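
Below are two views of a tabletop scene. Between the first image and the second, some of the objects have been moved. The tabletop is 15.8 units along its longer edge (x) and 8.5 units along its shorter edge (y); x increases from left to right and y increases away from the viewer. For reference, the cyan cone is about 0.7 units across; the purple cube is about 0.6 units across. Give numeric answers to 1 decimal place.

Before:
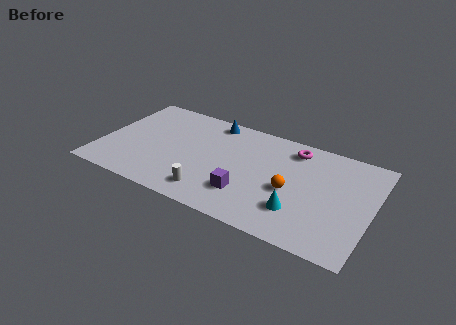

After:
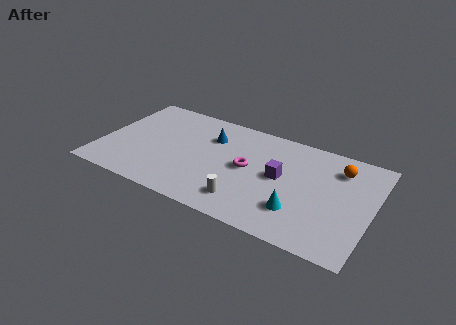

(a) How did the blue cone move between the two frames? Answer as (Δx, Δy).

(0.1, -1.4)

The blue cone started near (6.1, 7.5) and ended near (6.2, 6.1).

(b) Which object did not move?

the cyan cone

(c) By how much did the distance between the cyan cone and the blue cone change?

-0.9

They were about 7.7 units apart before and 6.8 after — 0.9 units closer together.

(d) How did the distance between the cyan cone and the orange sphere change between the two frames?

+3.2

Before: roughly 1.5 units apart; after: 4.7. That's 3.2 units further apart.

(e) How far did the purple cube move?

2.8

The purple cube was near (8.8, 2.3) before and (10.5, 4.5) after, so it travelled √(1.7² + 2.2²) ≈ 2.8 units.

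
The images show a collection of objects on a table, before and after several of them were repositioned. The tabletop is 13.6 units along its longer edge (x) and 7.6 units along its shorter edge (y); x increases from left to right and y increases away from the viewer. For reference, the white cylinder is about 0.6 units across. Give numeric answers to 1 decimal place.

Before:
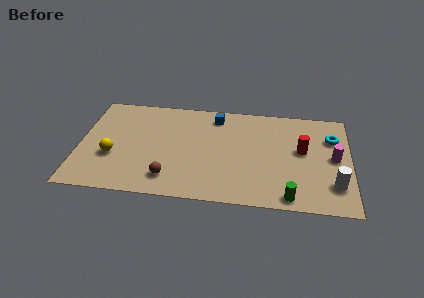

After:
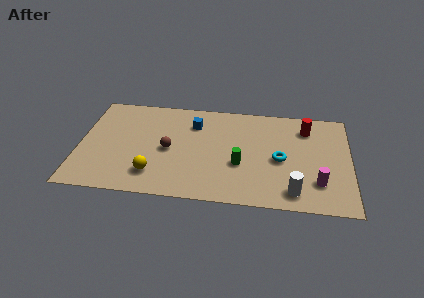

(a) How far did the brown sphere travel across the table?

2.1

The brown sphere moved from about (4.6, 1.5) to (4.5, 3.6), a distance of √(0.1² + 2.1²) ≈ 2.1.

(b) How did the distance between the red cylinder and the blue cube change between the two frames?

+0.8

They were about 4.9 units apart before and 5.7 after — 0.8 units further apart.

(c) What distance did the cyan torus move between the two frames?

3.2

The cyan torus was near (12.7, 5.4) before and (10.1, 3.5) after, so it travelled √(2.6² + 1.9²) ≈ 3.2 units.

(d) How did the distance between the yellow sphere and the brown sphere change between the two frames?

-1.2

Before: roughly 3.2 units apart; after: 2.0. That's 1.2 units closer together.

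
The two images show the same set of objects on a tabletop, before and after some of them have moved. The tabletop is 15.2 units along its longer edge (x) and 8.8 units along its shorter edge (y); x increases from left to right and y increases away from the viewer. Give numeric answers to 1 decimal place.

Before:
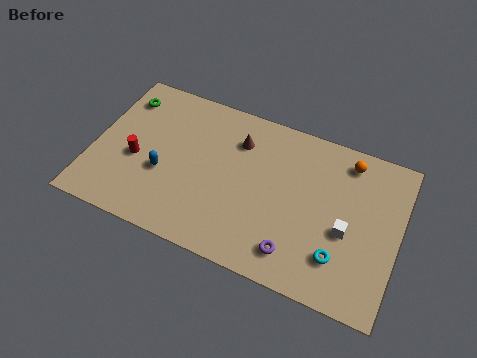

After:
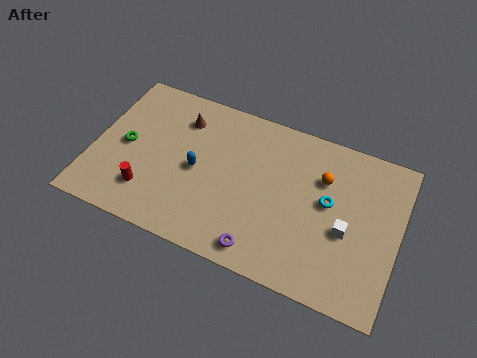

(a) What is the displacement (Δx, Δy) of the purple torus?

(-1.6, -0.5)

The purple torus was at about (10.4, 1.6) and moved to about (8.8, 1.1).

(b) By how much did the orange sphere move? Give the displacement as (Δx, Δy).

(-1.1, -1.4)

From the two frames, the orange sphere sits at roughly (12.4, 7.5) before and (11.3, 6.1) after.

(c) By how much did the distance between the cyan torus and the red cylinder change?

-1.3

Before: roughly 10.4 units apart; after: 9.1. That's 1.3 units closer together.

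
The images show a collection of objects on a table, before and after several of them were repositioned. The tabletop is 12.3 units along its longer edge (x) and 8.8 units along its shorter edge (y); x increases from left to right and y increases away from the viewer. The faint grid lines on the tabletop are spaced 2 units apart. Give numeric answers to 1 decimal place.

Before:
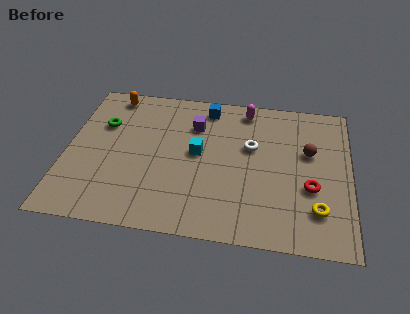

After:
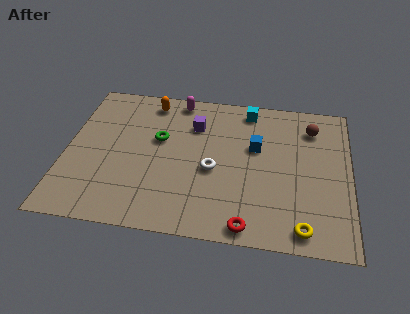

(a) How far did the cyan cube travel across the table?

3.7

The cyan cube moved from about (5.7, 4.7) to (7.8, 7.7), a distance of √(2.1² + 3.0²) ≈ 3.7.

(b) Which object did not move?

the purple cube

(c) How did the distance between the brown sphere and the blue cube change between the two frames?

-2.2

Before: roughly 5.0 units apart; after: 2.8. That's 2.2 units closer together.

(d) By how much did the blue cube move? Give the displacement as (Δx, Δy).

(2.2, -2.2)

The blue cube started near (6.0, 7.6) and ended near (8.2, 5.4).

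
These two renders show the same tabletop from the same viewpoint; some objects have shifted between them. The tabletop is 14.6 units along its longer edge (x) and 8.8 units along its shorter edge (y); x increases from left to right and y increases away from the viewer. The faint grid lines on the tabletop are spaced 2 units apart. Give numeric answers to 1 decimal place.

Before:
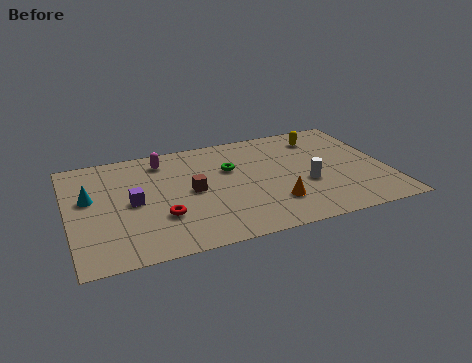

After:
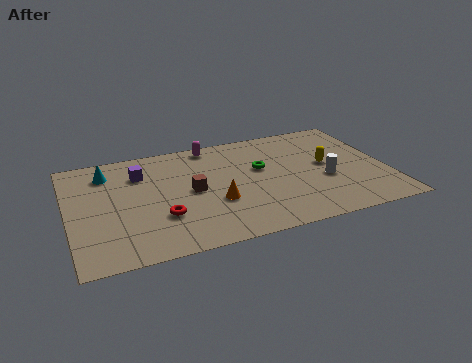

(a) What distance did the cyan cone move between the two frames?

2.0

From (1.0, 5.2) to (1.9, 7.0), the cyan cone covered √(0.9² + 1.8²) ≈ 2.0 units.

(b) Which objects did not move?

the red torus and the brown cube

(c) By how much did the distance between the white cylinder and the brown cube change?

+0.9

The distance was about 5.3 in the first image and 6.2 in the second, so they moved 0.9 units further apart.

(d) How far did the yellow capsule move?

2.4

From (11.9, 7.1) to (11.9, 4.7), the yellow capsule covered √(0.0² + 2.4²) ≈ 2.4 units.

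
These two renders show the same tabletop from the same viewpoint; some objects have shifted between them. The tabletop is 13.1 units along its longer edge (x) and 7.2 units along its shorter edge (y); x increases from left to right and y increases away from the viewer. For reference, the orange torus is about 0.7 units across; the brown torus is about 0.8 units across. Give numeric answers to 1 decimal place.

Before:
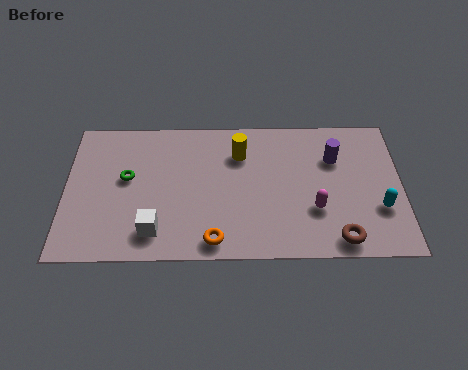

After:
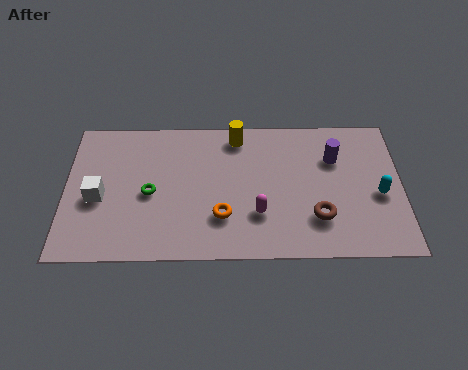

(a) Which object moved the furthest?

the white cube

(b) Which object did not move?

the purple cylinder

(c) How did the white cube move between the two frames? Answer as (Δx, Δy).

(-2.2, 1.7)

From the two frames, the white cube sits at roughly (3.5, 1.4) before and (1.3, 3.1) after.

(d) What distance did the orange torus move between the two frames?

1.2

From (5.8, 0.9) to (6.1, 2.1), the orange torus covered √(0.3² + 1.2²) ≈ 1.2 units.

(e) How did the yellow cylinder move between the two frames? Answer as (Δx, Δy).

(-0.1, 0.9)

The yellow cylinder was at about (6.8, 5.3) and moved to about (6.7, 6.2).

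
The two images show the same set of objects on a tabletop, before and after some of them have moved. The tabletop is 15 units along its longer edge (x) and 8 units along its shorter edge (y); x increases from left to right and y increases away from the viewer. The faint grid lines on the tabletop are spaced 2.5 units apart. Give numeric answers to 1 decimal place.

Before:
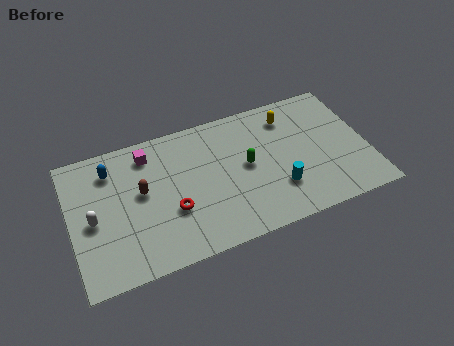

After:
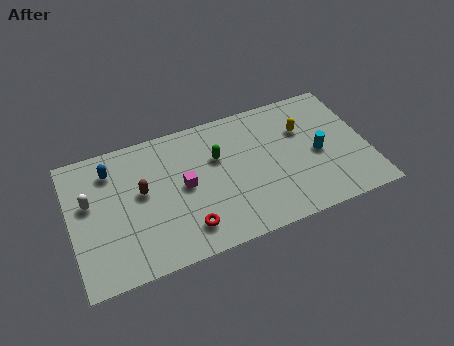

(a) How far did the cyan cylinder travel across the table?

2.6

The cyan cylinder was near (10.3, 2.3) before and (12.5, 3.7) after, so it travelled √(2.2² + 1.4²) ≈ 2.6 units.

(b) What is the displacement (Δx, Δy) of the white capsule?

(-0.1, 1.1)

The white capsule started near (1.1, 3.7) and ended near (1.0, 4.8).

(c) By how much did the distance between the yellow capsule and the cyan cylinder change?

-2.4

Before: roughly 4.2 units apart; after: 1.8. That's 2.4 units closer together.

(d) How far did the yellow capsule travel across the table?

1.2

From (11.3, 6.4) to (11.9, 5.4), the yellow capsule covered √(0.6² + 1.0²) ≈ 1.2 units.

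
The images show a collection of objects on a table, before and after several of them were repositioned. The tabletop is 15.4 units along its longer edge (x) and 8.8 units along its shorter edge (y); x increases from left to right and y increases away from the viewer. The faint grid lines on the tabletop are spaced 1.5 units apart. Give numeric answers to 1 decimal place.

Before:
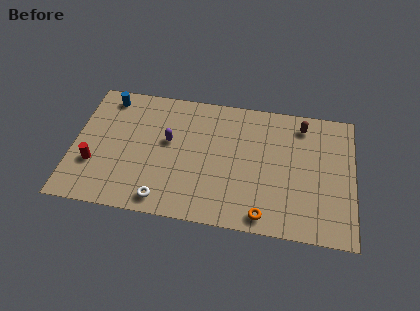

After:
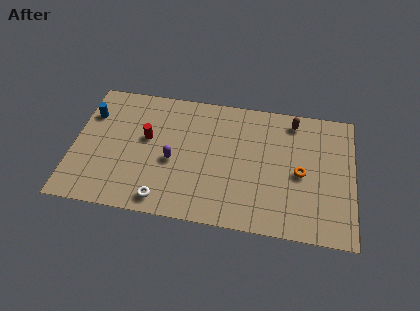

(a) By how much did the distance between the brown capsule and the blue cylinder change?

+0.5

They were about 10.8 units apart before and 11.3 after — 0.5 units further apart.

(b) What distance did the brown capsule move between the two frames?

0.5

The brown capsule was near (12.5, 7.4) before and (12.0, 7.6) after, so it travelled √(0.5² + 0.2²) ≈ 0.5 units.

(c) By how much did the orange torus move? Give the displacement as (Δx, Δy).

(1.9, 3.1)

From the two frames, the orange torus sits at roughly (10.6, 1.0) before and (12.5, 4.1) after.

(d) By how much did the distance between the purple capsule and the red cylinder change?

-2.6

The distance was about 4.6 in the first image and 2.0 in the second, so they moved 2.6 units closer together.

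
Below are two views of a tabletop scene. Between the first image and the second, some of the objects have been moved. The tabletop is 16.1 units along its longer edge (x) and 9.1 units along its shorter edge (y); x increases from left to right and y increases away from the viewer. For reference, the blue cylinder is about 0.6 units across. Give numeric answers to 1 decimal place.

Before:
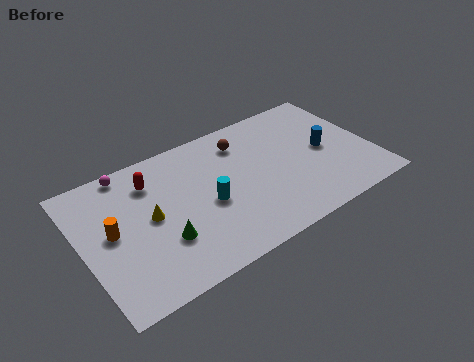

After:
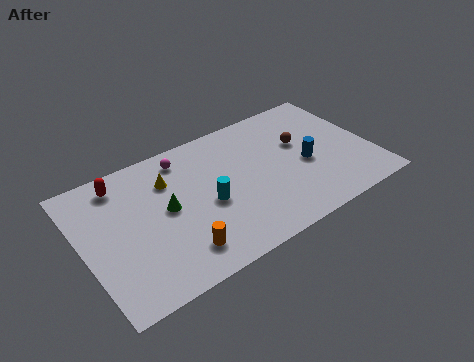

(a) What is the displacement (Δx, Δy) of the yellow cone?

(1.3, 1.9)

From the two frames, the yellow cone sits at roughly (3.7, 4.7) before and (5.0, 6.6) after.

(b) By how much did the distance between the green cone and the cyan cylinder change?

-0.6

The distance was about 2.9 in the first image and 2.3 in the second, so they moved 0.6 units closer together.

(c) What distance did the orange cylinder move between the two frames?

4.4

From (1.6, 4.8) to (4.8, 1.8), the orange cylinder covered √(3.2² + 3.0²) ≈ 4.4 units.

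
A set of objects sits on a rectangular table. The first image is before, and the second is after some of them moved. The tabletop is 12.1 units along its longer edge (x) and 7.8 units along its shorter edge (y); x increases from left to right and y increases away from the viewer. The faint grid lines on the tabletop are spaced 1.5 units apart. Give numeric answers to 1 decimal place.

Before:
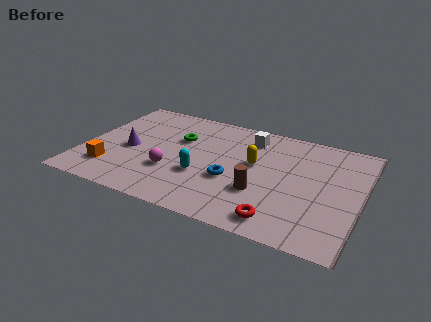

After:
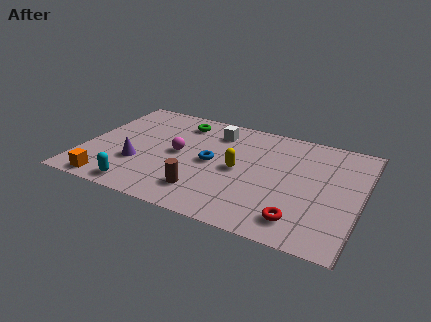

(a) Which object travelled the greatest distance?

the cyan capsule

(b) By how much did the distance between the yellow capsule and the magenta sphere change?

-1.2

They were about 3.9 units apart before and 2.7 after — 1.2 units closer together.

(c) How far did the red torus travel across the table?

0.9

From (8.9, 1.1) to (9.7, 1.4), the red torus covered √(0.8² + 0.3²) ≈ 0.9 units.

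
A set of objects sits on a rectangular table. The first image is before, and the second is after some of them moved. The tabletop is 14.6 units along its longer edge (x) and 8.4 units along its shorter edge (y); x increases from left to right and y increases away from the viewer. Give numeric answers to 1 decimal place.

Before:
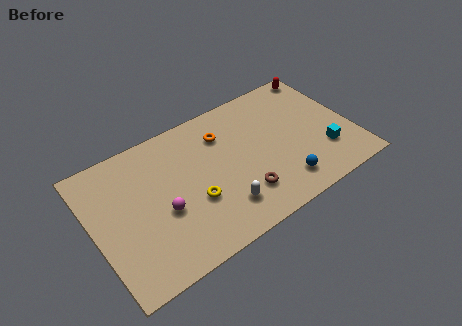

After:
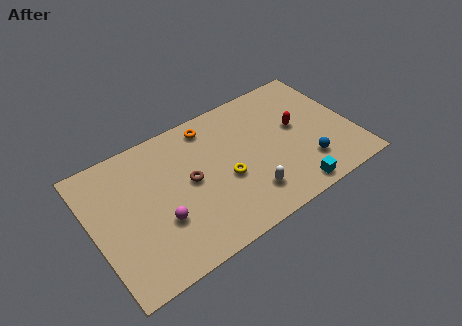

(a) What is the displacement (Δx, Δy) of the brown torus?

(-2.6, 2.3)

The brown torus started near (8.0, 2.1) and ended near (5.4, 4.4).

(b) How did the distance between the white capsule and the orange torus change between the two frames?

+1.0

The distance was about 4.5 in the first image and 5.5 in the second, so they moved 1.0 units further apart.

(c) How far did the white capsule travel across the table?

1.5

From (6.8, 1.9) to (8.3, 1.9), the white capsule covered √(1.5² + 0.0²) ≈ 1.5 units.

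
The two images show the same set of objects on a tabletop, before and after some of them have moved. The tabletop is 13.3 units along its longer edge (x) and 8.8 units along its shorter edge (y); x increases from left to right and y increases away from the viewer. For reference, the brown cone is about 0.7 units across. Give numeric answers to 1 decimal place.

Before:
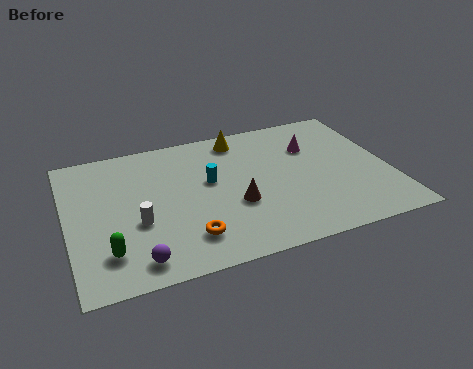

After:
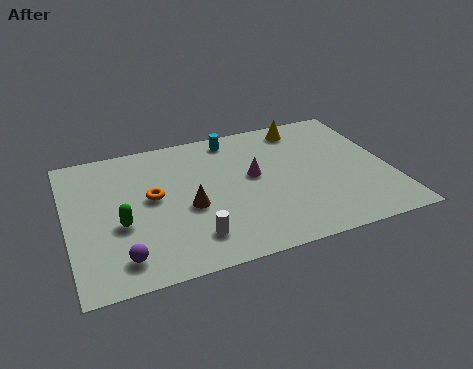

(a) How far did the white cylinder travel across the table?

2.6

From (2.8, 3.4) to (4.9, 1.8), the white cylinder covered √(2.1² + 1.6²) ≈ 2.6 units.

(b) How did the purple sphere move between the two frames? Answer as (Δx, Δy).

(-0.6, 0.3)

The purple sphere was at about (2.6, 1.2) and moved to about (2.0, 1.5).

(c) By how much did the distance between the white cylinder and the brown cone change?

-2.1

The distance was about 4.0 in the first image and 1.9 in the second, so they moved 2.1 units closer together.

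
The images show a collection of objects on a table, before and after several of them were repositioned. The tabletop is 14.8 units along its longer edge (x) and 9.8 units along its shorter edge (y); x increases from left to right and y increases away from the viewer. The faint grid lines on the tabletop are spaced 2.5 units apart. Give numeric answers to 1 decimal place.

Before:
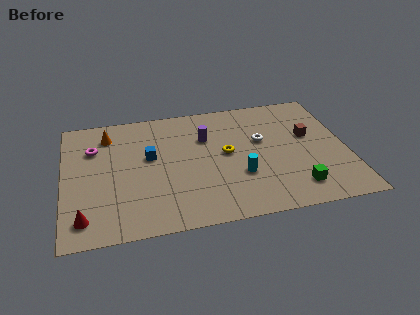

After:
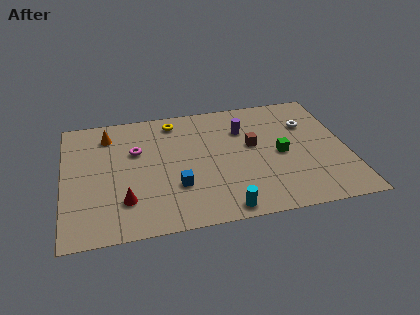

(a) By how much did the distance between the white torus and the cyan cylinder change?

+4.7

They were about 2.9 units apart before and 7.6 after — 4.7 units further apart.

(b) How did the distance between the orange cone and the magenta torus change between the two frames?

+0.8

They were about 1.3 units apart before and 2.1 after — 0.8 units further apart.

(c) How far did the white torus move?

2.7

The white torus was near (10.4, 5.9) before and (12.9, 6.8) after, so it travelled √(2.5² + 0.9²) ≈ 2.7 units.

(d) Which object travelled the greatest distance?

the yellow torus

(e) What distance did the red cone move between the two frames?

2.3

The red cone was near (1.0, 1.6) before and (3.1, 2.5) after, so it travelled √(2.1² + 0.9²) ≈ 2.3 units.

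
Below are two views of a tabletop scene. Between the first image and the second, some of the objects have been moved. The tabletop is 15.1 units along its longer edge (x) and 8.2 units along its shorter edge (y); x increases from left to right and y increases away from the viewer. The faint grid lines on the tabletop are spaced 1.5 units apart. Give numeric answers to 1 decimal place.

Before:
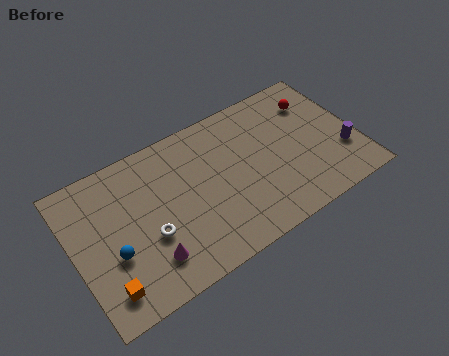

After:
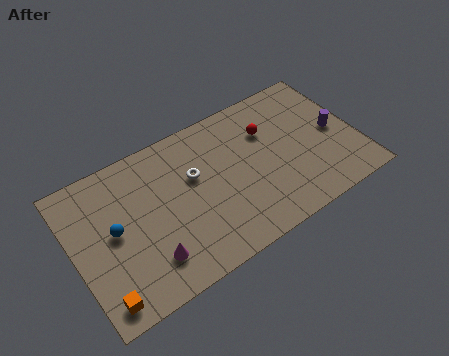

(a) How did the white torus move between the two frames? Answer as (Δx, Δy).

(2.7, 2.0)

The white torus started near (3.8, 3.1) and ended near (6.5, 5.1).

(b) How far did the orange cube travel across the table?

0.5

From (1.3, 1.5) to (1.0, 1.1), the orange cube covered √(0.3² + 0.4²) ≈ 0.5 units.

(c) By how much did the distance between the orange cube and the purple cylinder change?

+0.4

Before: roughly 12.9 units apart; after: 13.3. That's 0.4 units further apart.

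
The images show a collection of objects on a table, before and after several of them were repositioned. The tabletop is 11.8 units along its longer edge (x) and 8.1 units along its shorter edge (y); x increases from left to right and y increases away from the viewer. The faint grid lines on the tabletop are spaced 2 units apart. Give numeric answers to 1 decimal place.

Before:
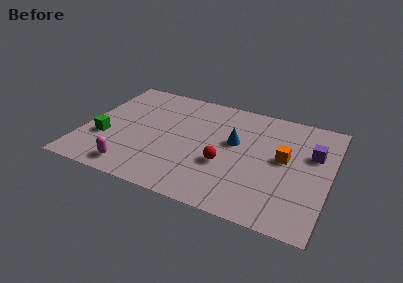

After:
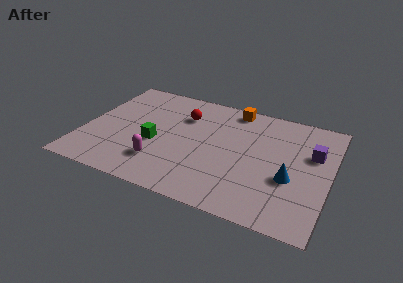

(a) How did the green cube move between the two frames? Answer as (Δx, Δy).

(2.4, 0.5)

The green cube started near (1.1, 2.8) and ended near (3.5, 3.3).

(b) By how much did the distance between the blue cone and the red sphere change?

+4.3

The distance was about 1.7 in the first image and 6.0 in the second, so they moved 4.3 units further apart.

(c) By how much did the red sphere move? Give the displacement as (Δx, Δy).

(-2.3, 2.8)

From the two frames, the red sphere sits at roughly (6.9, 3.0) before and (4.6, 5.8) after.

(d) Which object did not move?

the purple cube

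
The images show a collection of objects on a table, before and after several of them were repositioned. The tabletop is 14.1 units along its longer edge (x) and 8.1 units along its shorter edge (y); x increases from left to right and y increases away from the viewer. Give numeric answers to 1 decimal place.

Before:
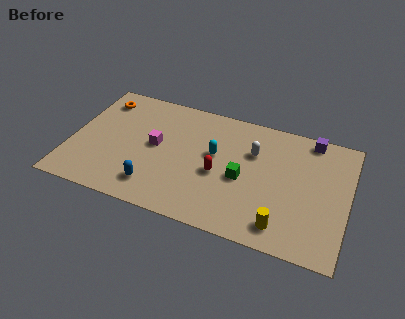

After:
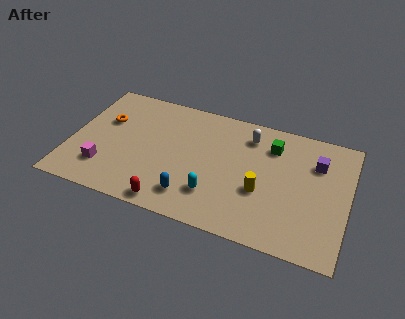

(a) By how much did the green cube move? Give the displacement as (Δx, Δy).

(1.3, 2.6)

From the two frames, the green cube sits at roughly (8.8, 3.6) before and (10.1, 6.2) after.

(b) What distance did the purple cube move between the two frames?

1.6

From (12.0, 7.3) to (12.4, 5.8), the purple cube covered √(0.4² + 1.5²) ≈ 1.6 units.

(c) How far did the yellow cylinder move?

2.2

The yellow cylinder moved from about (11.0, 1.3) to (9.8, 3.1), a distance of √(1.2² + 1.8²) ≈ 2.2.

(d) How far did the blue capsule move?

1.9

From (4.5, 1.6) to (6.4, 1.6), the blue capsule covered √(1.9² + 0.0²) ≈ 1.9 units.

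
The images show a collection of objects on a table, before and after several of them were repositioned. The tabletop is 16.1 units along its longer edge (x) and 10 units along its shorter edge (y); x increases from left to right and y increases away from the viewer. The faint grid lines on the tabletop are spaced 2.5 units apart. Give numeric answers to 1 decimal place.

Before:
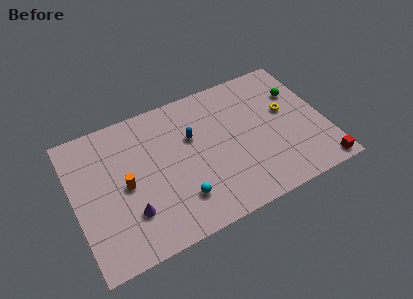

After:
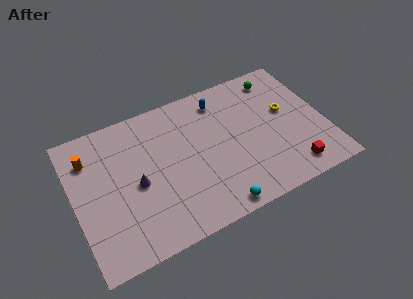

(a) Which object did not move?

the yellow torus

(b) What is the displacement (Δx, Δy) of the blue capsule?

(2.1, 1.9)

From the two frames, the blue capsule sits at roughly (7.7, 6.4) before and (9.8, 8.3) after.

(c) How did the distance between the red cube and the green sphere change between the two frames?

+1.0

The distance was about 6.0 in the first image and 7.0 in the second, so they moved 1.0 units further apart.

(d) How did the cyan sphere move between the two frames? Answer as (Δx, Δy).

(2.1, -1.5)

The cyan sphere started near (6.4, 2.4) and ended near (8.5, 0.9).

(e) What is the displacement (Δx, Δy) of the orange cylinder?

(-2.0, 2.8)

The orange cylinder started near (3.2, 4.8) and ended near (1.2, 7.6).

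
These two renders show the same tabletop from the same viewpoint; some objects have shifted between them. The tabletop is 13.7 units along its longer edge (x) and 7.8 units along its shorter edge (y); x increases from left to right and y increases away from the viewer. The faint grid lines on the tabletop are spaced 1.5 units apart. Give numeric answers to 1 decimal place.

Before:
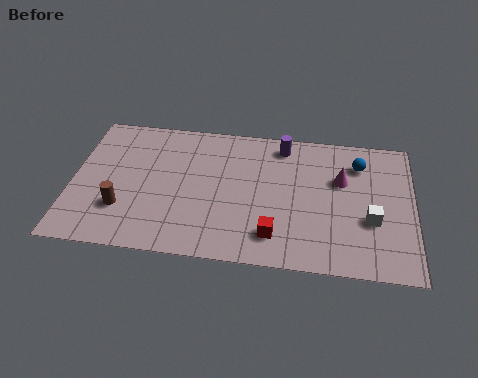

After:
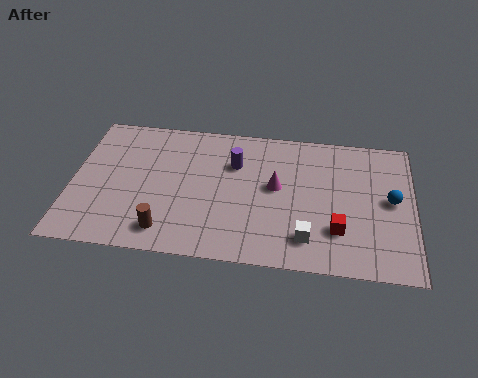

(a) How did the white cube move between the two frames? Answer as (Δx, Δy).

(-2.5, -1.3)

The white cube was at about (12.0, 2.9) and moved to about (9.5, 1.6).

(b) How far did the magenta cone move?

2.7

From (10.8, 5.0) to (8.2, 4.3), the magenta cone covered √(2.6² + 0.7²) ≈ 2.7 units.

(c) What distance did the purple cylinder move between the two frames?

2.3

From (8.4, 6.7) to (6.5, 5.4), the purple cylinder covered √(1.9² + 1.3²) ≈ 2.3 units.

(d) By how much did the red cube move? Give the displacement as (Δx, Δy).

(2.5, 0.6)

The red cube was at about (8.2, 1.6) and moved to about (10.7, 2.2).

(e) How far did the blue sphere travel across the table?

2.3

The blue sphere was near (11.5, 6.0) before and (12.8, 4.1) after, so it travelled √(1.3² + 1.9²) ≈ 2.3 units.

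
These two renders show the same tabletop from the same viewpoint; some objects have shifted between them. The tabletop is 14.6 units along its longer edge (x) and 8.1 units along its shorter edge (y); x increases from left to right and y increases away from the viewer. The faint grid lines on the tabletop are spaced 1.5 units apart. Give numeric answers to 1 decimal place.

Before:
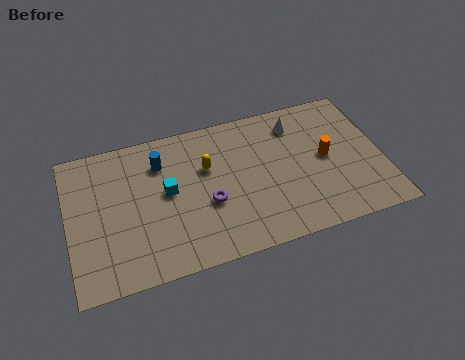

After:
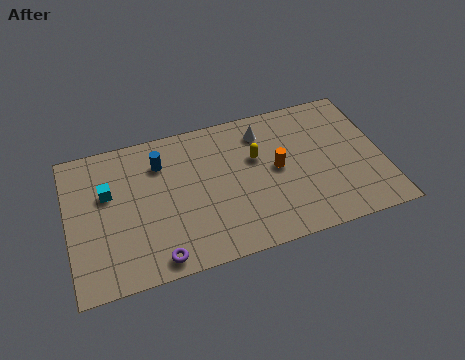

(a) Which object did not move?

the blue cylinder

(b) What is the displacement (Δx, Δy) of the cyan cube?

(-2.7, 0.7)

The cyan cube was at about (4.6, 4.4) and moved to about (1.9, 5.1).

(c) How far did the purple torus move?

3.4

From (6.4, 3.2) to (3.9, 0.9), the purple torus covered √(2.5² + 2.3²) ≈ 3.4 units.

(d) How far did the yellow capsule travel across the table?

2.3

The yellow capsule was near (6.5, 5.2) before and (8.8, 5.1) after, so it travelled √(2.3² + 0.1²) ≈ 2.3 units.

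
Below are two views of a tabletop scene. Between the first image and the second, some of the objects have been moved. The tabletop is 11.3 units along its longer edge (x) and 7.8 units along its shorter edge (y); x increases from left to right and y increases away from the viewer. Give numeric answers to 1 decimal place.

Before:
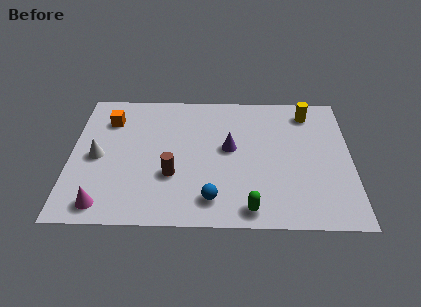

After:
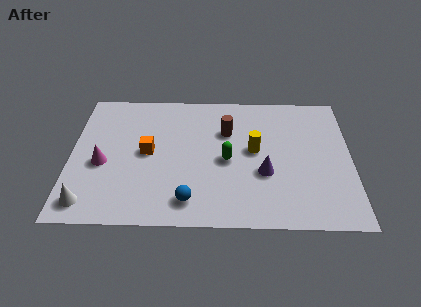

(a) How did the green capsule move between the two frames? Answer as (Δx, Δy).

(-0.9, 2.7)

The green capsule was at about (7.2, 0.9) and moved to about (6.3, 3.6).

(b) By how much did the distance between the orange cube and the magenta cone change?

-3.0

Before: roughly 4.9 units apart; after: 1.9. That's 3.0 units closer together.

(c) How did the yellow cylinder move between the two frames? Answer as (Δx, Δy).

(-2.2, -2.3)

The yellow cylinder started near (9.6, 6.5) and ended near (7.4, 4.2).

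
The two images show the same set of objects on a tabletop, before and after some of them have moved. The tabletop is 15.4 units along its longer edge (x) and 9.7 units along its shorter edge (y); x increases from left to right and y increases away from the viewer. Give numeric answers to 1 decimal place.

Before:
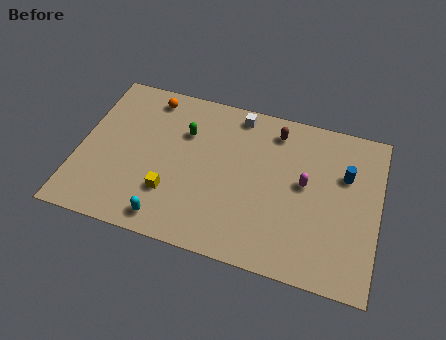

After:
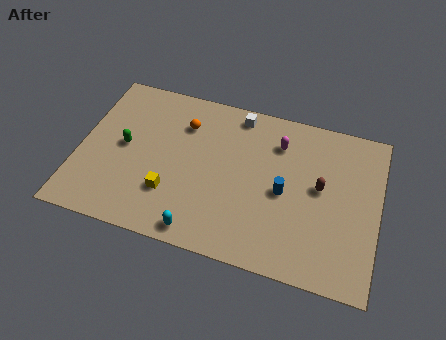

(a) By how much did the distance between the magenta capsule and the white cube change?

-2.5

The distance was about 5.0 in the first image and 2.5 in the second, so they moved 2.5 units closer together.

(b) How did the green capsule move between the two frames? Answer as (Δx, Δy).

(-3.0, -1.7)

The green capsule started near (5.3, 6.7) and ended near (2.3, 5.0).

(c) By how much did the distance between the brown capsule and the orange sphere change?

+0.8

They were about 6.6 units apart before and 7.4 after — 0.8 units further apart.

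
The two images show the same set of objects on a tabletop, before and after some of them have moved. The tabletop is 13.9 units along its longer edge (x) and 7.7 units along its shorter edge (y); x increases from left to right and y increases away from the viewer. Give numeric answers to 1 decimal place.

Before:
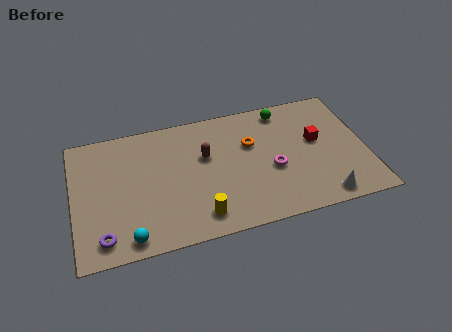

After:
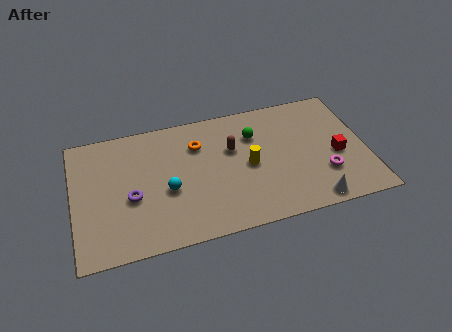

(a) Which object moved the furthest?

the yellow cylinder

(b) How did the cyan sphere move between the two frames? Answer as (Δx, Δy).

(1.9, 2.3)

From the two frames, the cyan sphere sits at roughly (2.5, 0.9) before and (4.4, 3.2) after.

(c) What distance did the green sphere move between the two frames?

1.9

The green sphere was near (10.2, 6.7) before and (8.7, 5.5) after, so it travelled √(1.5² + 1.2²) ≈ 1.9 units.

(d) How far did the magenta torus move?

2.6

The magenta torus was near (9.4, 3.2) before and (11.8, 2.3) after, so it travelled √(2.4² + 0.9²) ≈ 2.6 units.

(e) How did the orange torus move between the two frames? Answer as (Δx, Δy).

(-2.5, 0.6)

From the two frames, the orange torus sits at roughly (8.5, 5.0) before and (6.0, 5.6) after.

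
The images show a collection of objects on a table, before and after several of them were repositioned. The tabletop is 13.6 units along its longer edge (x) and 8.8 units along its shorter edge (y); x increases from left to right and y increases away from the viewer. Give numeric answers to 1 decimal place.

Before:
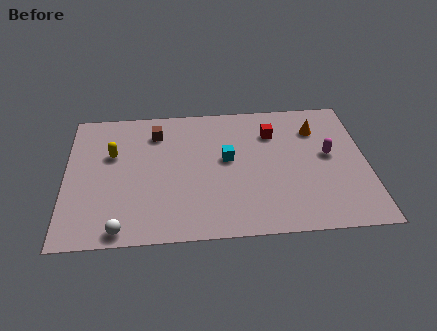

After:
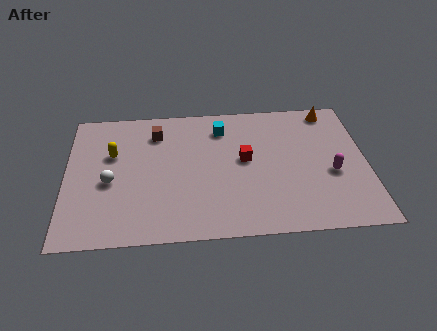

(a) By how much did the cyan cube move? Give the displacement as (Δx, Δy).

(-0.2, 2.1)

From the two frames, the cyan cube sits at roughly (7.3, 4.9) before and (7.1, 7.0) after.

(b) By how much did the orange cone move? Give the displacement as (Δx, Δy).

(0.7, 1.2)

The orange cone was at about (11.4, 6.6) and moved to about (12.1, 7.8).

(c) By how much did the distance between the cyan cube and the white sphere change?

-0.3

The distance was about 6.3 in the first image and 6.0 in the second, so they moved 0.3 units closer together.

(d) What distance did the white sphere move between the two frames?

3.0

The white sphere moved from about (2.5, 0.8) to (2.0, 3.8), a distance of √(0.5² + 3.0²) ≈ 3.0.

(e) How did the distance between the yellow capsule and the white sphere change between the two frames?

-3.0

The distance was about 4.8 in the first image and 1.8 in the second, so they moved 3.0 units closer together.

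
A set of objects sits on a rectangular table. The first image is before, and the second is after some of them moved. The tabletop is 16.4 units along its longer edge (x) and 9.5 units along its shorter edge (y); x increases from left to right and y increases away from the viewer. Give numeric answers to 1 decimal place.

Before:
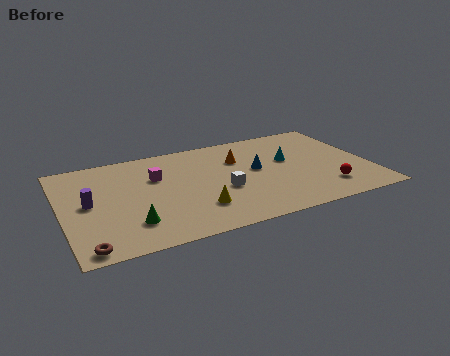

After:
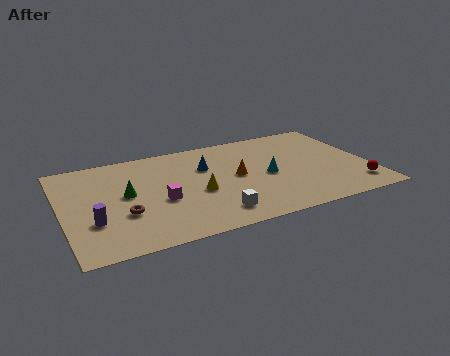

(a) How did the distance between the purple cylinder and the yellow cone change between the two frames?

-0.3

The distance was about 6.0 in the first image and 5.7 in the second, so they moved 0.3 units closer together.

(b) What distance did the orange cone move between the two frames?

1.7

The orange cone moved from about (9.6, 6.6) to (9.3, 4.9), a distance of √(0.3² + 1.7²) ≈ 1.7.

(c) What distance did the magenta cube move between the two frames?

2.4

From (5.1, 6.3) to (5.1, 3.9), the magenta cube covered √(0.0² + 2.4²) ≈ 2.4 units.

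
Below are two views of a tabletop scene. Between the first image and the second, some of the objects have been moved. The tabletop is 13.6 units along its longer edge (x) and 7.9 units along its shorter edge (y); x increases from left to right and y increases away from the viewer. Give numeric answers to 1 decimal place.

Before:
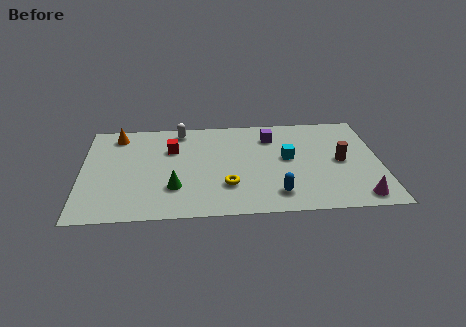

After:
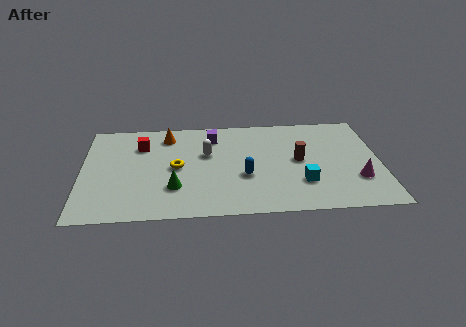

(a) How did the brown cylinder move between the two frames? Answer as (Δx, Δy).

(-1.9, 0.2)

The brown cylinder started near (11.8, 3.9) and ended near (9.9, 4.1).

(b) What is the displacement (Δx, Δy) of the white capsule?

(1.2, -2.0)

The white capsule was at about (4.5, 6.9) and moved to about (5.7, 4.9).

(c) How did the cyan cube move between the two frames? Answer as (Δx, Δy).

(0.6, -2.0)

The cyan cube started near (9.4, 4.3) and ended near (10.0, 2.3).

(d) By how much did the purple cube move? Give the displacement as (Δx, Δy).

(-2.7, 0.2)

The purple cube was at about (8.7, 6.1) and moved to about (6.0, 6.3).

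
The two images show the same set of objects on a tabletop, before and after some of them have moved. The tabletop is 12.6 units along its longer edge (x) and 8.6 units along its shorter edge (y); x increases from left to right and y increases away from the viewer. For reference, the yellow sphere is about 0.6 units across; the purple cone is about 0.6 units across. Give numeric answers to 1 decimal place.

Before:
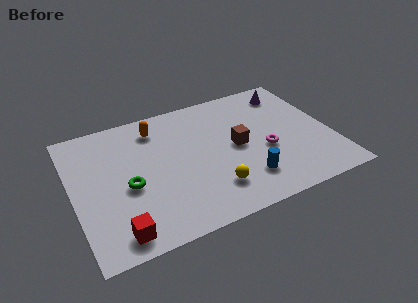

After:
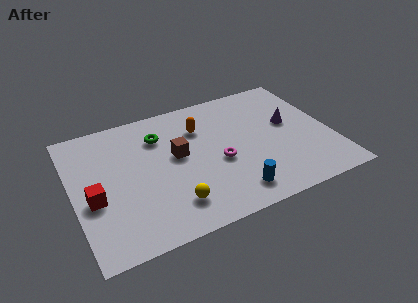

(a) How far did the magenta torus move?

2.3

The magenta torus was near (9.3, 3.5) before and (7.0, 3.6) after, so it travelled √(2.3² + 0.1²) ≈ 2.3 units.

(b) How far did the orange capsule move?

2.2

The orange capsule moved from about (4.3, 7.0) to (6.4, 6.2), a distance of √(2.1² + 0.8²) ≈ 2.2.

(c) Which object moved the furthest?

the green torus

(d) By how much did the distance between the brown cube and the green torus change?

-3.7

They were about 5.4 units apart before and 1.7 after — 3.7 units closer together.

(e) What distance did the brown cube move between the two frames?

2.9

The brown cube was near (8.0, 4.3) before and (5.1, 4.8) after, so it travelled √(2.9² + 0.5²) ≈ 2.9 units.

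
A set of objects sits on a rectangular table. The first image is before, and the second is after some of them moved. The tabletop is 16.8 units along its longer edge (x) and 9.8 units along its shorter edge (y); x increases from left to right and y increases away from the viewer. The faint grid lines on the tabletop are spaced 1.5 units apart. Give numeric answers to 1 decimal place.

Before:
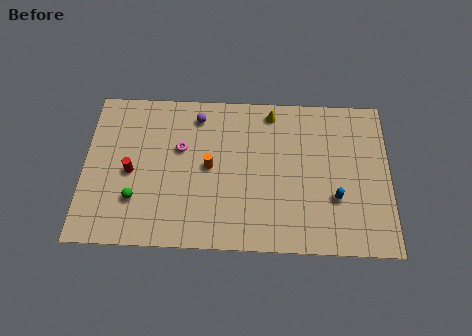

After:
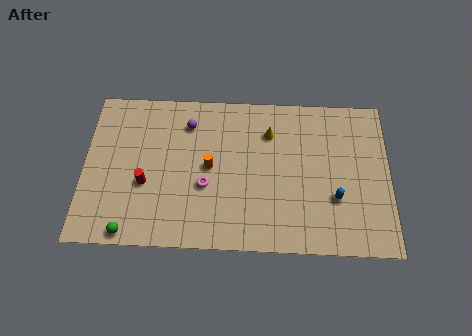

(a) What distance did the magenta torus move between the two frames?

2.7

The magenta torus was near (5.3, 6.1) before and (6.7, 3.8) after, so it travelled √(1.4² + 2.3²) ≈ 2.7 units.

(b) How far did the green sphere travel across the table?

2.0

From (2.9, 2.8) to (2.6, 0.8), the green sphere covered √(0.3² + 2.0²) ≈ 2.0 units.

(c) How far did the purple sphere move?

0.7

From (6.2, 8.2) to (5.7, 7.7), the purple sphere covered √(0.5² + 0.5²) ≈ 0.7 units.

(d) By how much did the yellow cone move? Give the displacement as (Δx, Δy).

(-0.1, -1.3)

The yellow cone was at about (10.3, 8.6) and moved to about (10.2, 7.3).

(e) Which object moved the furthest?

the magenta torus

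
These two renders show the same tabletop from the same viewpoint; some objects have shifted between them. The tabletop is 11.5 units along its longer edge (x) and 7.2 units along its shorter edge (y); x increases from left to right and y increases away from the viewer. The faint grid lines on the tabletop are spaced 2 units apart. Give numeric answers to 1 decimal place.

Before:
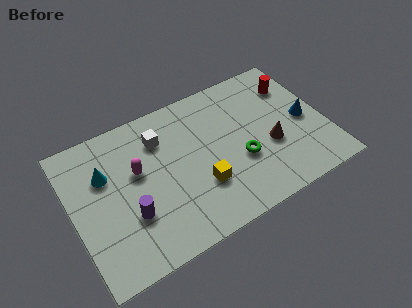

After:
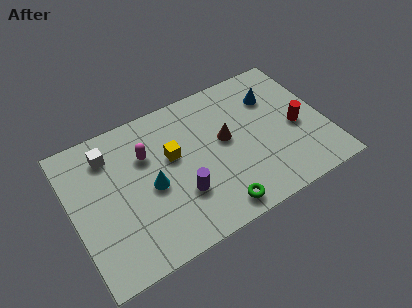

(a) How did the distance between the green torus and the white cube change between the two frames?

+2.1

Before: roughly 4.3 units apart; after: 6.4. That's 2.1 units further apart.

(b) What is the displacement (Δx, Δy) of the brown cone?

(-1.9, 1.2)

The brown cone was at about (8.9, 2.8) and moved to about (7.0, 4.0).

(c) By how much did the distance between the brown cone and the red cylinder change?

+0.3

They were about 3.0 units apart before and 3.3 after — 0.3 units further apart.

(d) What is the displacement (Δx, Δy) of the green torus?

(-1.4, -1.8)

From the two frames, the green torus sits at roughly (7.5, 2.7) before and (6.1, 0.9) after.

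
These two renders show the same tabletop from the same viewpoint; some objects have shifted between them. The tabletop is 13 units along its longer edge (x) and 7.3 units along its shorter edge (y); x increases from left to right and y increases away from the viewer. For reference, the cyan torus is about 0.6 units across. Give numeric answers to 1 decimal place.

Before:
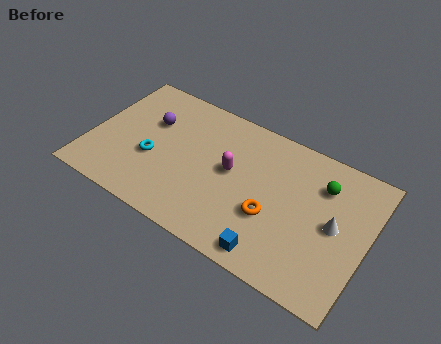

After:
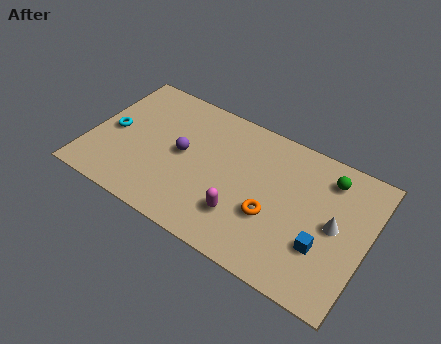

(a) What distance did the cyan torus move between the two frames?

2.1

From (3.0, 2.9) to (1.0, 3.5), the cyan torus covered √(2.0² + 0.6²) ≈ 2.1 units.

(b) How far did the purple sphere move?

2.0

The purple sphere was near (2.6, 4.8) before and (4.3, 3.8) after, so it travelled √(1.7² + 1.0²) ≈ 2.0 units.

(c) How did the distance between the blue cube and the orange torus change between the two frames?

+0.6

Before: roughly 1.8 units apart; after: 2.4. That's 0.6 units further apart.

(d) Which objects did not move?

the orange torus and the white cone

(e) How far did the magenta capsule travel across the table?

2.2

The magenta capsule was near (6.6, 4.0) before and (7.4, 2.0) after, so it travelled √(0.8² + 2.0²) ≈ 2.2 units.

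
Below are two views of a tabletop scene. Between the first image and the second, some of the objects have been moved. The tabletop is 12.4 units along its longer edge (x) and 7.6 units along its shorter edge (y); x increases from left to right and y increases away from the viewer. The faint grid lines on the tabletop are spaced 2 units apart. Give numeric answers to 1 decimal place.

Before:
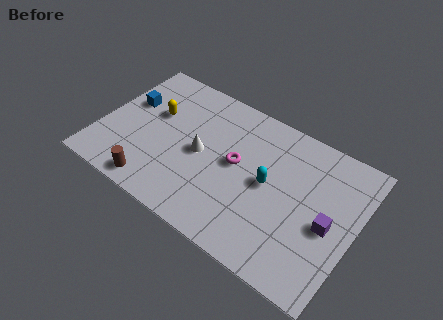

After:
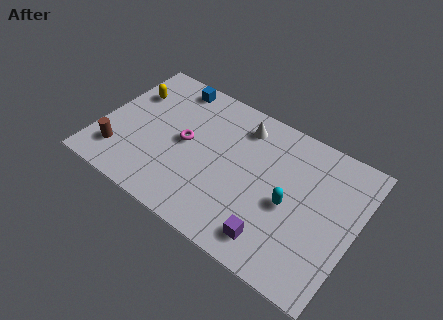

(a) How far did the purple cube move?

3.1

The purple cube moved from about (11.2, 3.4) to (8.9, 1.3), a distance of √(2.3² + 2.1²) ≈ 3.1.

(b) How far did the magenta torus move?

2.5

From (6.6, 4.1) to (4.1, 3.9), the magenta torus covered √(2.5² + 0.2²) ≈ 2.5 units.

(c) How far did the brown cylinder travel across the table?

2.1

The brown cylinder moved from about (3.1, 0.9) to (1.2, 1.7), a distance of √(1.9² + 0.8²) ≈ 2.1.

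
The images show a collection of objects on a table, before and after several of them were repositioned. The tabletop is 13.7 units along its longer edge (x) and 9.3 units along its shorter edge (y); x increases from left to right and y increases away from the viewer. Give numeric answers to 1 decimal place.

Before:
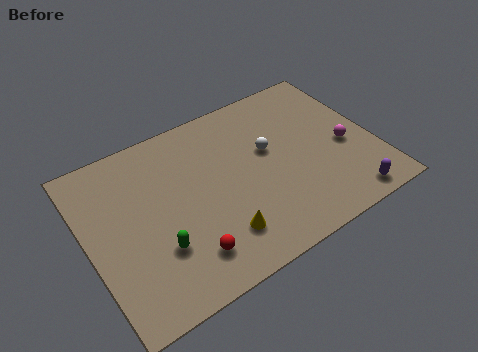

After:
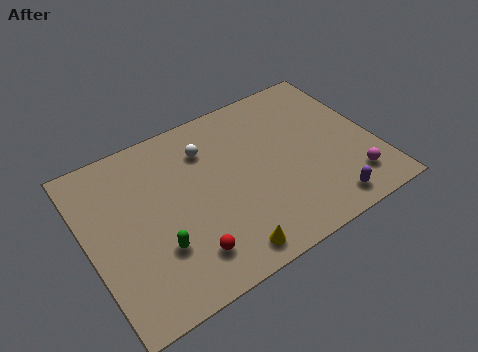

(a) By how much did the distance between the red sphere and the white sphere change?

-0.4

They were about 5.8 units apart before and 5.4 after — 0.4 units closer together.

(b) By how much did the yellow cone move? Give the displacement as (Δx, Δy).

(0.1, -1.0)

The yellow cone started near (5.8, 2.1) and ended near (5.9, 1.1).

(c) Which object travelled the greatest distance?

the white sphere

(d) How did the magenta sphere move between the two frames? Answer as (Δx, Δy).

(-0.1, -2.1)

The magenta sphere started near (12.3, 4.0) and ended near (12.2, 1.9).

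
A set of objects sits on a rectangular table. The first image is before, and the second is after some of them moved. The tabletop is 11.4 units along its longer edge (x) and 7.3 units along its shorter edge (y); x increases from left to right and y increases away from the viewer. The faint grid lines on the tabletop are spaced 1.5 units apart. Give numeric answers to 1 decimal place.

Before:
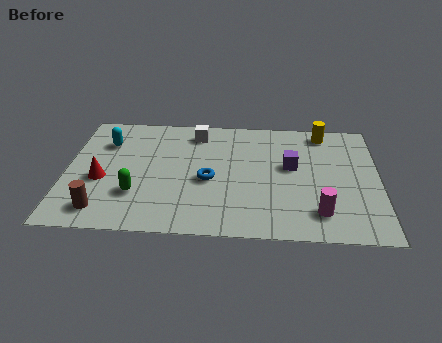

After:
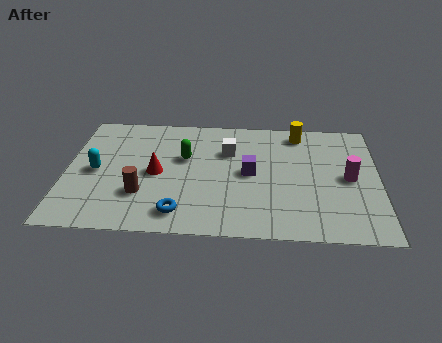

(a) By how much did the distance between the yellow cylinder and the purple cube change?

+0.7

The distance was about 2.5 in the first image and 3.2 in the second, so they moved 0.7 units further apart.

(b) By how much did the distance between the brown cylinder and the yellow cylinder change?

-2.5

Before: roughly 9.5 units apart; after: 7.0. That's 2.5 units closer together.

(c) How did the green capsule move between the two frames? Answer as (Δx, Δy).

(1.7, 2.3)

The green capsule was at about (2.6, 2.2) and moved to about (4.3, 4.5).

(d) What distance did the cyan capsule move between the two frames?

1.8

The cyan capsule moved from about (1.4, 5.3) to (1.1, 3.5), a distance of √(0.3² + 1.8²) ≈ 1.8.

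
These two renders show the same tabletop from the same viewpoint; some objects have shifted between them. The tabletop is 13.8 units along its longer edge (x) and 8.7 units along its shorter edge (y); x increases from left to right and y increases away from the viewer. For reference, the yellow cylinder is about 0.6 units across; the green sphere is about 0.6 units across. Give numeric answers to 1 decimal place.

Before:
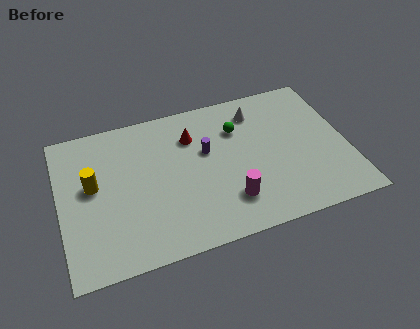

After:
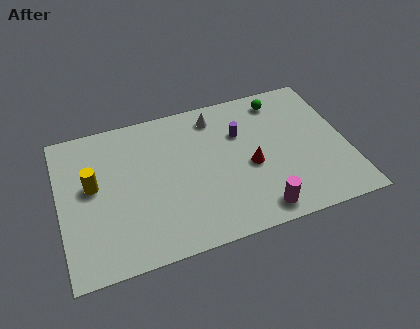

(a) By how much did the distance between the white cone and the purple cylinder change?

-1.3

Before: roughly 3.1 units apart; after: 1.8. That's 1.3 units closer together.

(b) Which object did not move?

the yellow cylinder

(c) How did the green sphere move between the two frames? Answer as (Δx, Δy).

(2.2, 1.2)

From the two frames, the green sphere sits at roughly (8.7, 6.2) before and (10.9, 7.4) after.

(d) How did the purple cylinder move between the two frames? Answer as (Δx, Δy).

(1.7, 0.6)

The purple cylinder was at about (7.1, 5.3) and moved to about (8.8, 5.9).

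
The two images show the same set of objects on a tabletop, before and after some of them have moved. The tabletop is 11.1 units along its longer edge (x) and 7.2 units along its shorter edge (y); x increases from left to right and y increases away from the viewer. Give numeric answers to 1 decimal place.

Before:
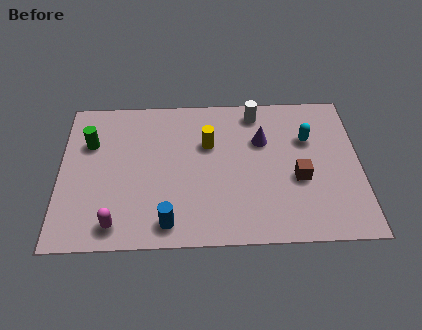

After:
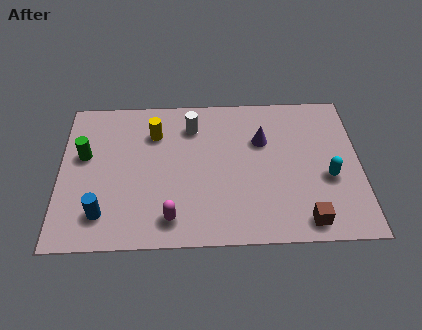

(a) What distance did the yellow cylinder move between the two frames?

2.1

The yellow cylinder moved from about (5.5, 4.7) to (3.5, 5.3), a distance of √(2.0² + 0.6²) ≈ 2.1.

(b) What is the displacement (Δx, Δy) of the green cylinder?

(-0.2, -0.6)

The green cylinder started near (1.1, 4.9) and ended near (0.9, 4.3).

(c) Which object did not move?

the purple cone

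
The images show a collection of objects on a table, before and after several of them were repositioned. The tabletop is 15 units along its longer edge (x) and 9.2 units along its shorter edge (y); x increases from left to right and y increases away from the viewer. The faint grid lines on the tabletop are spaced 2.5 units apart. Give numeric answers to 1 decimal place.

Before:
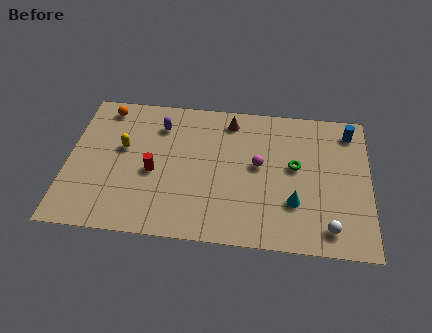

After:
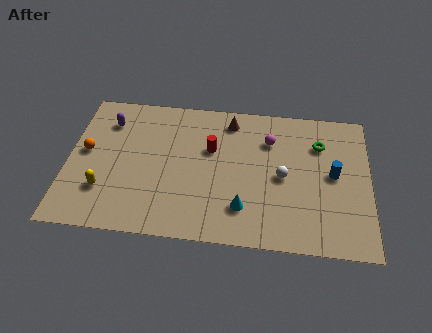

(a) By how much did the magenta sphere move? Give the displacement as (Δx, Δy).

(0.5, 1.7)

From the two frames, the magenta sphere sits at roughly (9.5, 5.0) before and (10.0, 6.7) after.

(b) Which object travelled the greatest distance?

the white sphere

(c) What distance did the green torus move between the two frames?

2.0

From (11.3, 5.1) to (12.5, 6.7), the green torus covered √(1.2² + 1.6²) ≈ 2.0 units.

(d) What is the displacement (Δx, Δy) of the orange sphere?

(-0.8, -3.0)

The orange sphere was at about (1.7, 8.0) and moved to about (0.9, 5.0).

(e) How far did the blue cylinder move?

3.0

The blue cylinder moved from about (14.0, 7.7) to (13.2, 4.8), a distance of √(0.8² + 2.9²) ≈ 3.0.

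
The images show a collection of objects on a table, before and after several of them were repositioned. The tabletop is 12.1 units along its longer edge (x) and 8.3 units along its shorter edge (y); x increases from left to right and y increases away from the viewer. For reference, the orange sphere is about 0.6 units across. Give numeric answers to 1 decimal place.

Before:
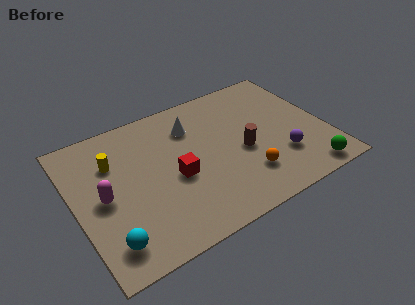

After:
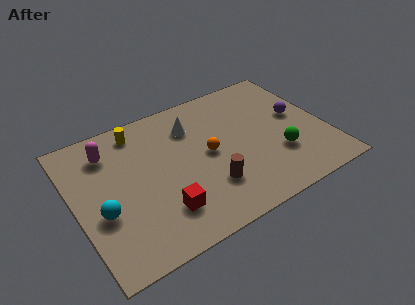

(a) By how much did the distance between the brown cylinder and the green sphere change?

-0.3

Before: roughly 3.8 units apart; after: 3.5. That's 0.3 units closer together.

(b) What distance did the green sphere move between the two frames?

2.0

From (10.7, 0.9) to (9.6, 2.6), the green sphere covered √(1.1² + 1.7²) ≈ 2.0 units.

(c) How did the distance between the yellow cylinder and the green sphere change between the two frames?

-2.3

The distance was about 10.0 in the first image and 7.7 in the second, so they moved 2.3 units closer together.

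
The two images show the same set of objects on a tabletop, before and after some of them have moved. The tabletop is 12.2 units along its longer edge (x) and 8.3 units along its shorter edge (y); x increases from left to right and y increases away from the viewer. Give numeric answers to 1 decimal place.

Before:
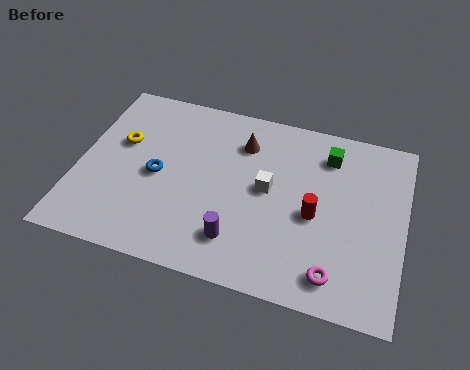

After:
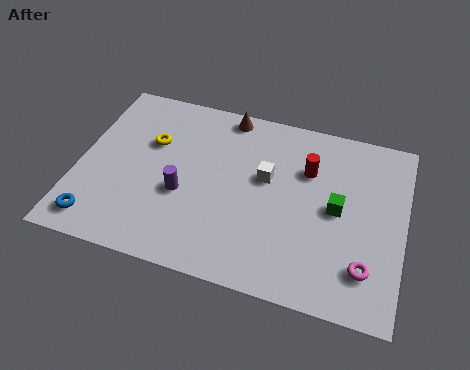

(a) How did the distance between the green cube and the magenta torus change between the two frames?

-2.7

Before: roughly 5.3 units apart; after: 2.6. That's 2.7 units closer together.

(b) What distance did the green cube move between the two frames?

2.5

The green cube moved from about (9.2, 6.6) to (9.7, 4.2), a distance of √(0.5² + 2.4²) ≈ 2.5.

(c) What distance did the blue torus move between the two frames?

3.4

The blue torus was near (3.0, 3.9) before and (1.0, 1.2) after, so it travelled √(2.0² + 2.7²) ≈ 3.4 units.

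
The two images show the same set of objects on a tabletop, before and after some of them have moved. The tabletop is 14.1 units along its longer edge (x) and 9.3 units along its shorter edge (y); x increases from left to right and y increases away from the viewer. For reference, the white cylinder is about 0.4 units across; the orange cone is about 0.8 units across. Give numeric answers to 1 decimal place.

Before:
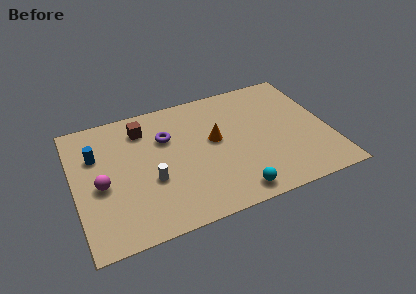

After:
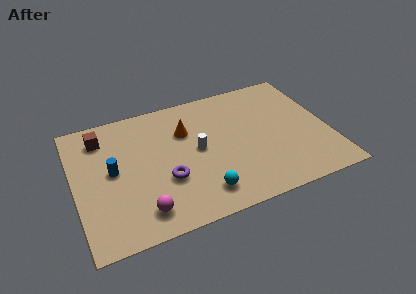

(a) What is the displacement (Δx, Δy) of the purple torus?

(-0.3, -3.0)

The purple torus started near (5.2, 6.3) and ended near (4.9, 3.3).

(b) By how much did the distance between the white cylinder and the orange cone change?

-2.4

The distance was about 4.1 in the first image and 1.7 in the second, so they moved 2.4 units closer together.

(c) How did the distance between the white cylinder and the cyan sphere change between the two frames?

-1.8

The distance was about 4.9 in the first image and 3.1 in the second, so they moved 1.8 units closer together.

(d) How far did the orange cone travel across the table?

1.9

From (7.8, 5.2) to (6.3, 6.4), the orange cone covered √(1.5² + 1.2²) ≈ 1.9 units.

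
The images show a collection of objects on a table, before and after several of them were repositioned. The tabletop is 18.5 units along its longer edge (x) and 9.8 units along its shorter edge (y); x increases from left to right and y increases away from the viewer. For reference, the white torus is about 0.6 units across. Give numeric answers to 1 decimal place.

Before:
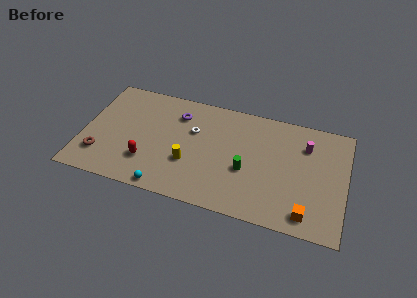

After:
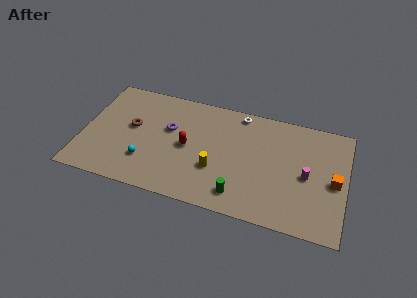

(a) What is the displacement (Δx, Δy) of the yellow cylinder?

(1.9, 0.0)

The yellow cylinder was at about (7.6, 3.4) and moved to about (9.5, 3.4).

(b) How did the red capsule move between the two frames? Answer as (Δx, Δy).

(2.7, 2.1)

The red capsule was at about (4.7, 2.7) and moved to about (7.4, 4.8).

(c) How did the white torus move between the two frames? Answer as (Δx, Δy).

(3.1, 2.5)

The white torus started near (7.7, 6.3) and ended near (10.8, 8.8).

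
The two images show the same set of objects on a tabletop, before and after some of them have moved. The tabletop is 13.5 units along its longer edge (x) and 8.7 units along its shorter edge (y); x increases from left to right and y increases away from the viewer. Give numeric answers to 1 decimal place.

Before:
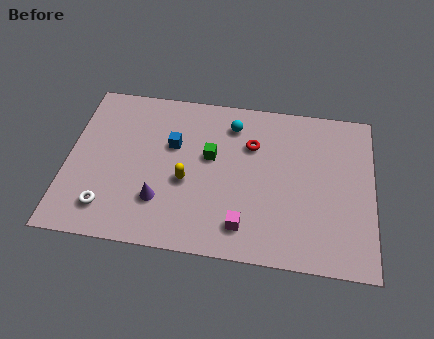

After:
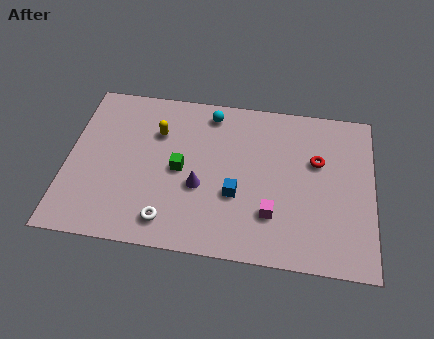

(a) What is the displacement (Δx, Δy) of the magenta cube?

(1.2, 0.8)

From the two frames, the magenta cube sits at roughly (7.9, 1.6) before and (9.1, 2.4) after.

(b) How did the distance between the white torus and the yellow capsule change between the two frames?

+0.9

Before: roughly 3.9 units apart; after: 4.8. That's 0.9 units further apart.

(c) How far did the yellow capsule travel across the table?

2.9

The yellow capsule moved from about (5.3, 3.6) to (3.9, 6.1), a distance of √(1.4² + 2.5²) ≈ 2.9.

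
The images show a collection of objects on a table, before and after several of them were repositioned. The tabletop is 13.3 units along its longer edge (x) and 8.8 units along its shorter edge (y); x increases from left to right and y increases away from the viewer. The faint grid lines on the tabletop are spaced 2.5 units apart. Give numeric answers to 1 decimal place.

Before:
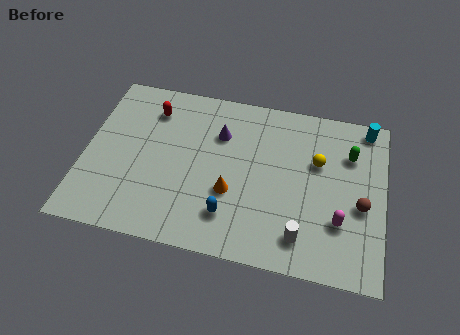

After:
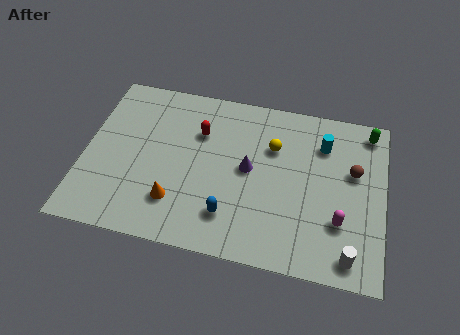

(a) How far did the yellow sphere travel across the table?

2.0

From (10.3, 5.6) to (8.3, 6.0), the yellow sphere covered √(2.0² + 0.4²) ≈ 2.0 units.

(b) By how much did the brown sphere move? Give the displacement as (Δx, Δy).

(-0.4, 1.7)

From the two frames, the brown sphere sits at roughly (12.3, 3.7) before and (11.9, 5.4) after.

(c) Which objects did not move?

the blue capsule and the magenta capsule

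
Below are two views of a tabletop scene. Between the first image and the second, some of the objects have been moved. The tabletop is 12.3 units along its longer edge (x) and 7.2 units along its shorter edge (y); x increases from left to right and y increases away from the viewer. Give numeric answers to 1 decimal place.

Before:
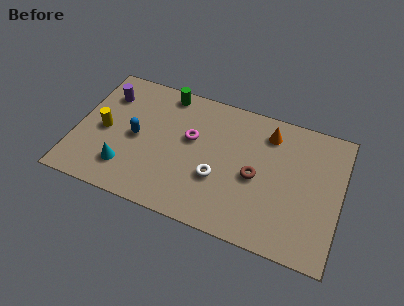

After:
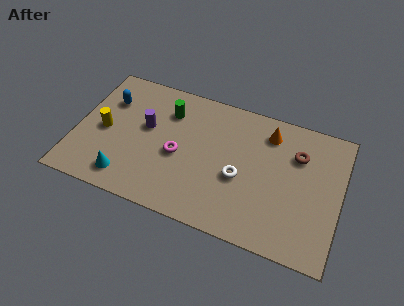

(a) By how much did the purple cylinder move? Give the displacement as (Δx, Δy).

(2.0, -1.2)

The purple cylinder started near (1.2, 5.4) and ended near (3.2, 4.2).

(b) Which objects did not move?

the orange cone and the yellow cylinder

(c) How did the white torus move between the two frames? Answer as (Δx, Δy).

(1.0, 0.4)

The white torus was at about (6.7, 2.6) and moved to about (7.7, 3.0).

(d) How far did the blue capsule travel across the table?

2.2

From (2.8, 3.5) to (1.3, 5.1), the blue capsule covered √(1.5² + 1.6²) ≈ 2.2 units.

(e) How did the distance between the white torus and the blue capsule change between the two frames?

+2.7

They were about 4.0 units apart before and 6.7 after — 2.7 units further apart.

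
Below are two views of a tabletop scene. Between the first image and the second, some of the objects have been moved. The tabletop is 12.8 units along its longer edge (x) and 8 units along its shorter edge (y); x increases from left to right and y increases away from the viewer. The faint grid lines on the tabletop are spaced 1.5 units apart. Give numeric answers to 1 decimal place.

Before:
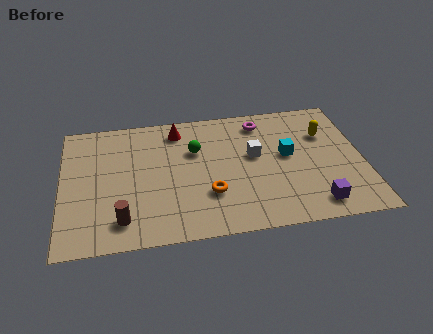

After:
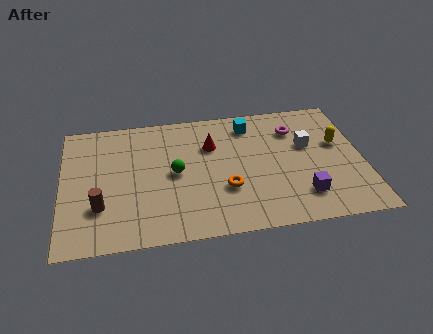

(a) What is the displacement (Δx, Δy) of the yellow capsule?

(0.5, -0.7)

The yellow capsule was at about (11.3, 5.5) and moved to about (11.8, 4.8).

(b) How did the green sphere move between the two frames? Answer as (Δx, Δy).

(-0.9, -1.3)

The green sphere started near (5.7, 5.3) and ended near (4.8, 4.0).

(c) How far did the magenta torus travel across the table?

1.6

The magenta torus was near (8.6, 6.7) before and (10.0, 6.0) after, so it travelled √(1.4² + 0.7²) ≈ 1.6 units.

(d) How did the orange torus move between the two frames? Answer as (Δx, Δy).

(0.7, 0.2)

The orange torus was at about (6.2, 2.5) and moved to about (6.9, 2.7).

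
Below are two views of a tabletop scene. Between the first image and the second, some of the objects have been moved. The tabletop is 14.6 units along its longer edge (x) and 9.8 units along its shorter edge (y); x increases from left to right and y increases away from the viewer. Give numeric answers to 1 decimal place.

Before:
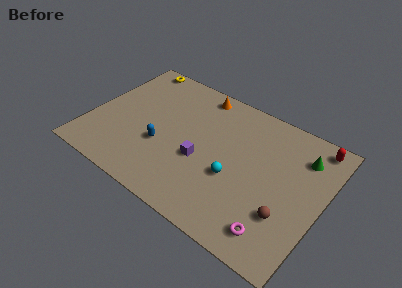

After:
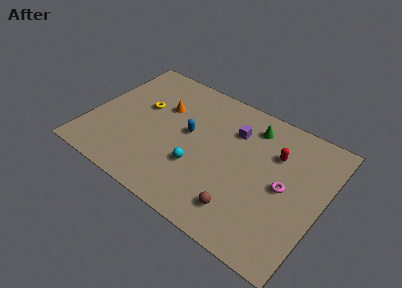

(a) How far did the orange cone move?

2.9

The orange cone moved from about (6.1, 8.7) to (4.2, 6.5), a distance of √(1.9² + 2.2²) ≈ 2.9.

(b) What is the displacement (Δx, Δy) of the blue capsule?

(1.4, 1.8)

The blue capsule was at about (4.7, 3.6) and moved to about (6.1, 5.4).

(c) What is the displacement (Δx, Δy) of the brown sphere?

(-2.5, -1.1)

The brown sphere was at about (12.7, 3.0) and moved to about (10.2, 1.9).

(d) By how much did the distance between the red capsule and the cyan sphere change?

-1.0

The distance was about 6.5 in the first image and 5.5 in the second, so they moved 1.0 units closer together.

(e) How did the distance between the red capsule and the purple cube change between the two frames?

-5.3

The distance was about 8.0 in the first image and 2.7 in the second, so they moved 5.3 units closer together.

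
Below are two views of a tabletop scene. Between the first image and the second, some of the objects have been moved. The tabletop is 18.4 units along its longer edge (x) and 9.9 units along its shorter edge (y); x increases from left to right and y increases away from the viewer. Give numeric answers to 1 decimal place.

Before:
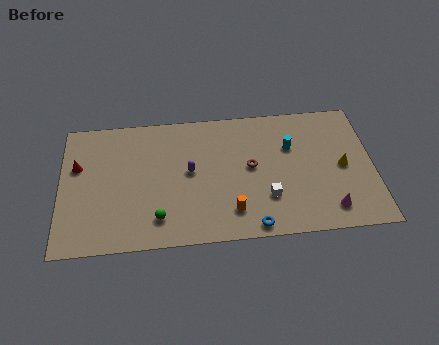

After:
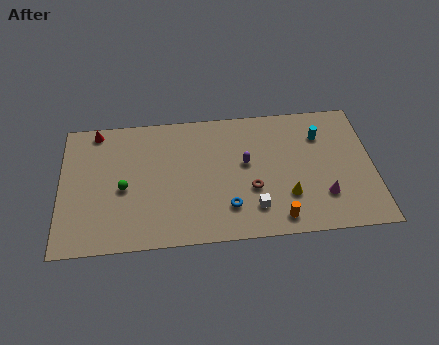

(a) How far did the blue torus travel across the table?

2.1

The blue torus moved from about (11.2, 0.9) to (9.8, 2.4), a distance of √(1.4² + 1.5²) ≈ 2.1.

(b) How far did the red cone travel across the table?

2.8

The red cone moved from about (1.0, 6.3) to (2.1, 8.9), a distance of √(1.1² + 2.6²) ≈ 2.8.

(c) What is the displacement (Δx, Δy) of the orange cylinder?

(2.7, -0.8)

The orange cylinder was at about (10.0, 2.1) and moved to about (12.7, 1.3).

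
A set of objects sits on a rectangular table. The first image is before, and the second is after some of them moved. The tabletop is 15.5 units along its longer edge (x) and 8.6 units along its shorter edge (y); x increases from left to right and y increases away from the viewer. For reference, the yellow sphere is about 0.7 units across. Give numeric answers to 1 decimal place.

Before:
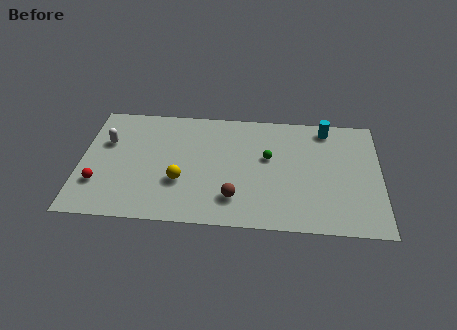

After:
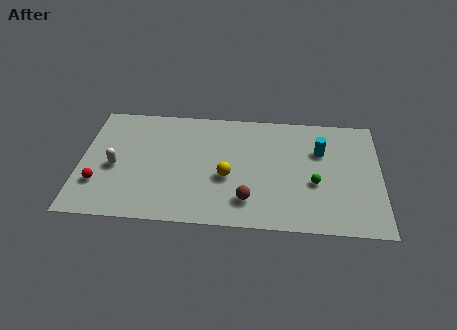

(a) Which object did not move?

the red sphere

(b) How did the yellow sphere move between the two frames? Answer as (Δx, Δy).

(2.4, 0.5)

The yellow sphere started near (5.2, 3.0) and ended near (7.6, 3.5).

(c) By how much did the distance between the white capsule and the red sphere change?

-1.6

They were about 3.1 units apart before and 1.5 after — 1.6 units closer together.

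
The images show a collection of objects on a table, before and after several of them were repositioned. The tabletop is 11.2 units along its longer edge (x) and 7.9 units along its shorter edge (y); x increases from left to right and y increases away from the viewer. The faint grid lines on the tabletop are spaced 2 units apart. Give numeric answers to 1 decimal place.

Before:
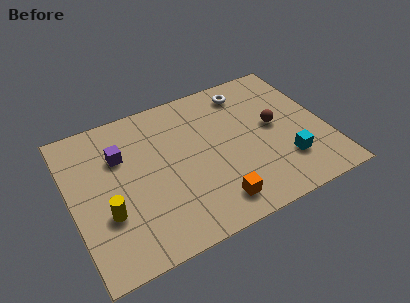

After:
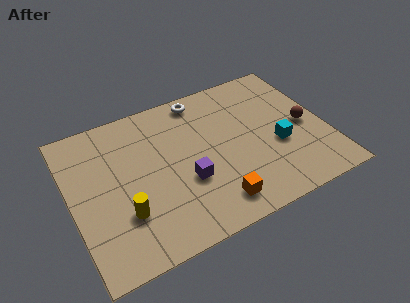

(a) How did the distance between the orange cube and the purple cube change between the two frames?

-3.6

Before: roughly 5.5 units apart; after: 1.9. That's 3.6 units closer together.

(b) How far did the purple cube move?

3.6

The purple cube was near (2.3, 5.4) before and (4.9, 2.9) after, so it travelled √(2.6² + 2.5²) ≈ 3.6 units.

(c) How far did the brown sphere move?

1.4

The brown sphere moved from about (9.0, 4.2) to (10.3, 3.7), a distance of √(1.3² + 0.5²) ≈ 1.4.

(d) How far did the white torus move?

2.0

The white torus was near (8.1, 6.6) before and (6.1, 7.0) after, so it travelled √(2.0² + 0.4²) ≈ 2.0 units.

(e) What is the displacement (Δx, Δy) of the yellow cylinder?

(0.7, -0.3)

From the two frames, the yellow cylinder sits at roughly (1.4, 2.7) before and (2.1, 2.4) after.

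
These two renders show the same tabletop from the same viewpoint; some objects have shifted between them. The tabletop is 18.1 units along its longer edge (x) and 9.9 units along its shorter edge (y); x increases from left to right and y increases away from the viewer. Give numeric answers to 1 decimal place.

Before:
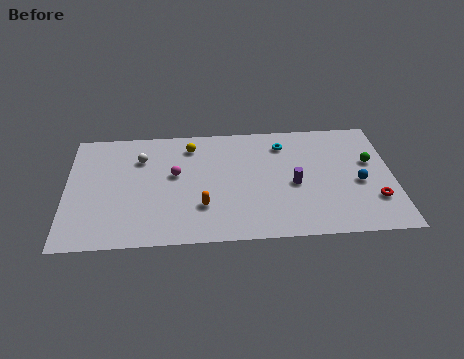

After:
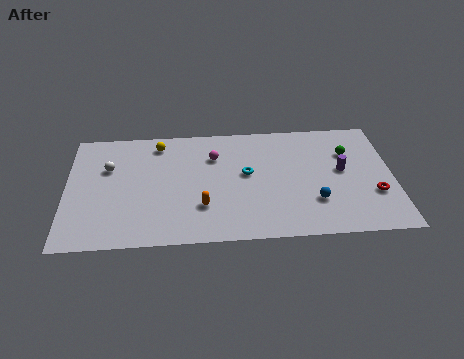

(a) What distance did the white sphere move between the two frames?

1.9

The white sphere moved from about (4.1, 7.2) to (2.3, 6.5), a distance of √(1.8² + 0.7²) ≈ 1.9.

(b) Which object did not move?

the orange capsule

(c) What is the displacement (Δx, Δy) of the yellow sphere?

(-1.8, 0.3)

From the two frames, the yellow sphere sits at roughly (6.9, 8.1) before and (5.1, 8.4) after.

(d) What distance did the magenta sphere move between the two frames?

2.6

The magenta sphere was near (6.0, 5.7) before and (8.2, 7.1) after, so it travelled √(2.2² + 1.4²) ≈ 2.6 units.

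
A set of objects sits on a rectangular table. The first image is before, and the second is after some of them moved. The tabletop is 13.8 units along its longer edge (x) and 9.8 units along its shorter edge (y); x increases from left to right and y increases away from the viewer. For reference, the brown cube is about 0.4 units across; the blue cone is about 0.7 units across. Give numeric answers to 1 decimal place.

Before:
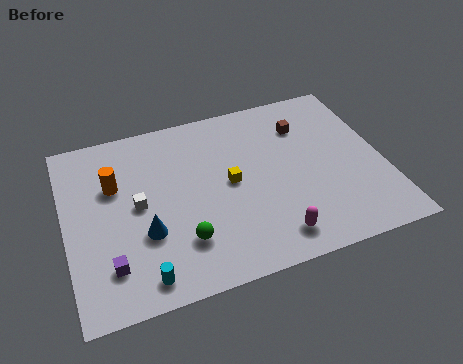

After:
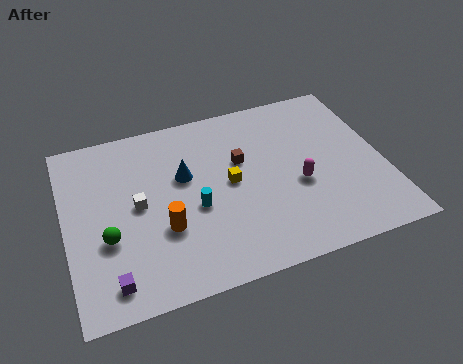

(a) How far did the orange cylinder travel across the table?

3.6

From (2.2, 6.4) to (4.1, 3.4), the orange cylinder covered √(1.9² + 3.0²) ≈ 3.6 units.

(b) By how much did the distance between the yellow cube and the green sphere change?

+2.2

Before: roughly 3.4 units apart; after: 5.6. That's 2.2 units further apart.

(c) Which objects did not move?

the yellow cube and the white cube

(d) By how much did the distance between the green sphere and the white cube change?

-1.0

Before: roughly 3.0 units apart; after: 2.0. That's 1.0 units closer together.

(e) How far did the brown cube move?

3.1

The brown cube was near (10.6, 7.3) before and (7.7, 6.1) after, so it travelled √(2.9² + 1.2²) ≈ 3.1 units.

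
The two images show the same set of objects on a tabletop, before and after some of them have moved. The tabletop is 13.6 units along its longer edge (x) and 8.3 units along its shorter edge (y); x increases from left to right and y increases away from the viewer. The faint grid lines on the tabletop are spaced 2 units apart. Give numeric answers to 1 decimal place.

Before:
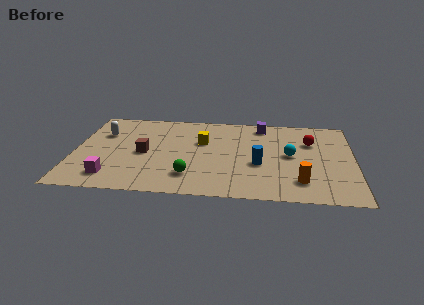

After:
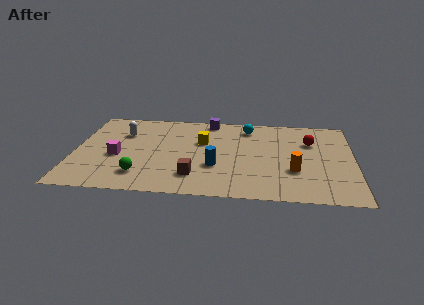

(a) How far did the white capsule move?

1.0

From (1.3, 5.7) to (2.3, 5.8), the white capsule covered √(1.0² + 0.1²) ≈ 1.0 units.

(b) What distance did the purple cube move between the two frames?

2.6

The purple cube was near (9.1, 7.2) before and (6.5, 7.5) after, so it travelled √(2.6² + 0.3²) ≈ 2.6 units.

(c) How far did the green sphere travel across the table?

2.4

The green sphere moved from about (5.7, 1.9) to (3.3, 1.8), a distance of √(2.4² + 0.1²) ≈ 2.4.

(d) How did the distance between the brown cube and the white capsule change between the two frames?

+2.5

Before: roughly 2.8 units apart; after: 5.3. That's 2.5 units further apart.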